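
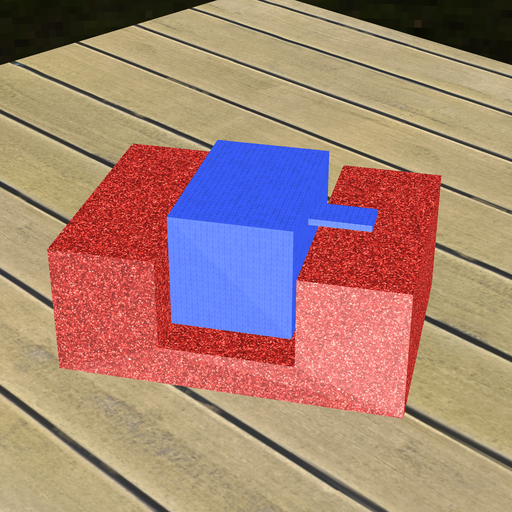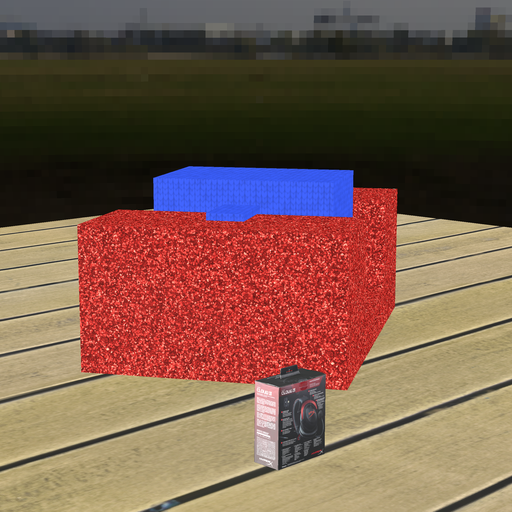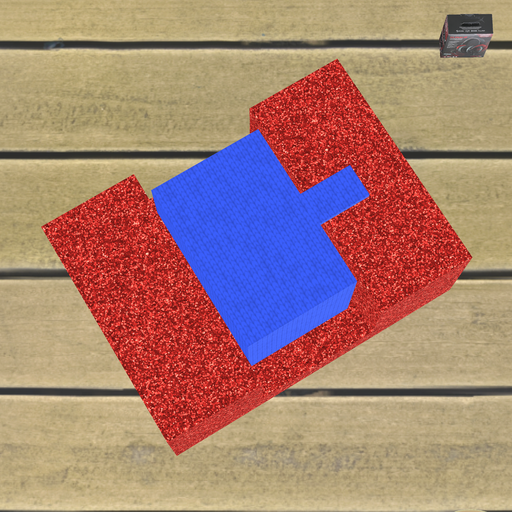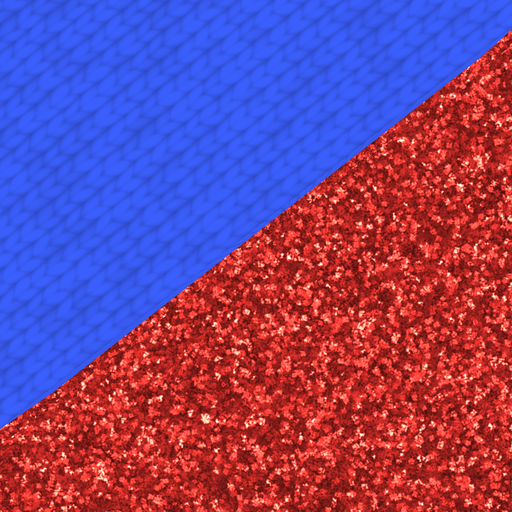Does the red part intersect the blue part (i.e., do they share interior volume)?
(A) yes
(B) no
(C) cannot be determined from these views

(B) no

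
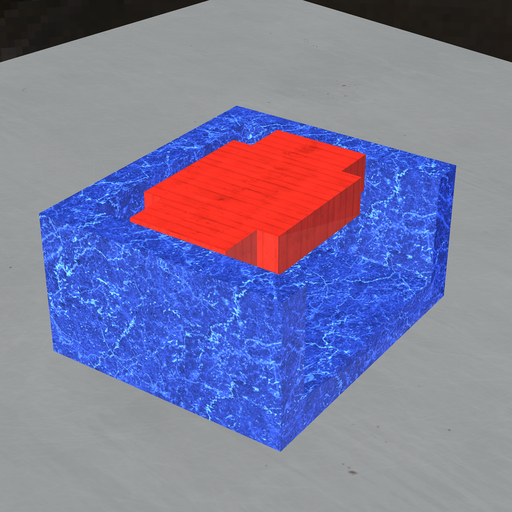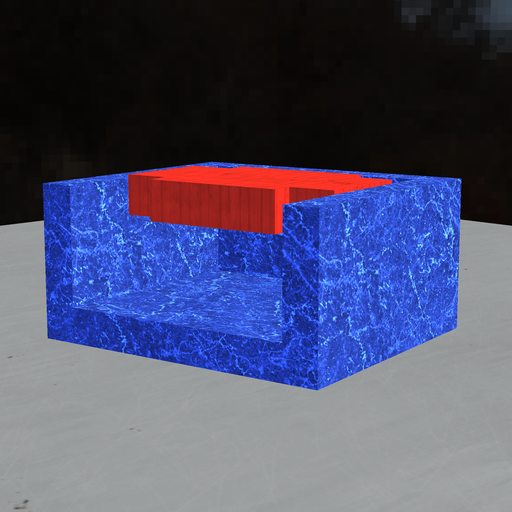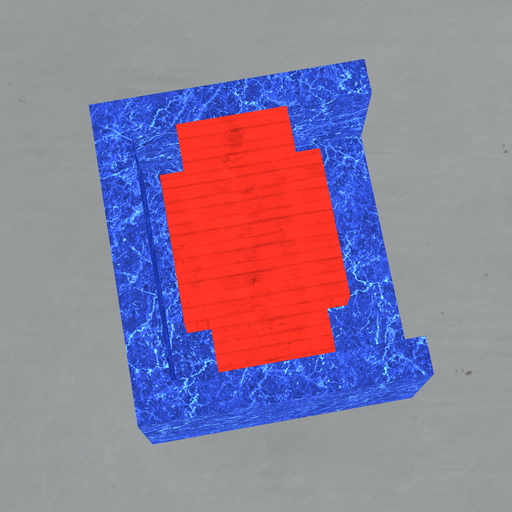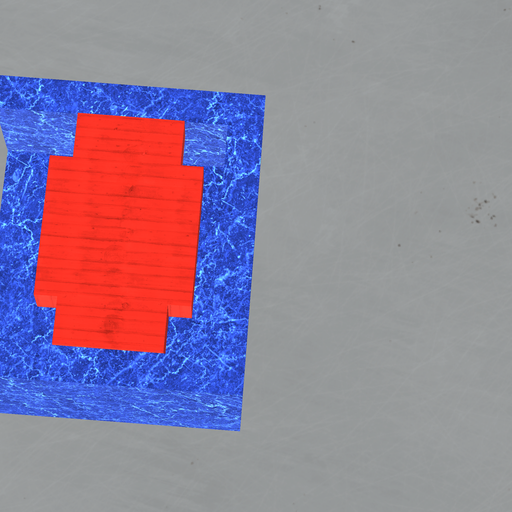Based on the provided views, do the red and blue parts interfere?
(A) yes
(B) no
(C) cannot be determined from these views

(B) no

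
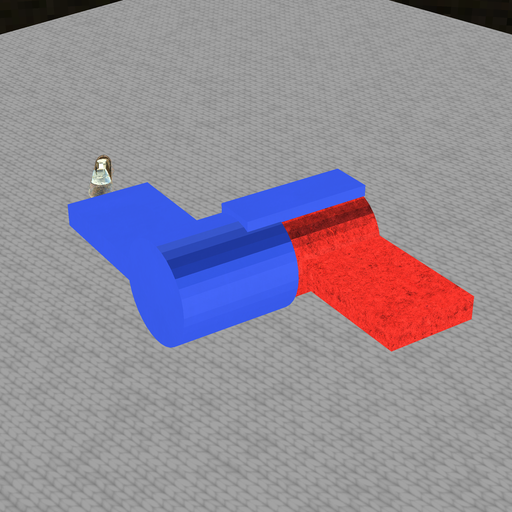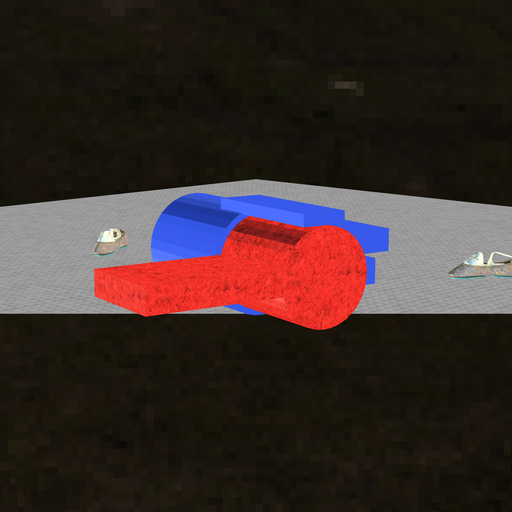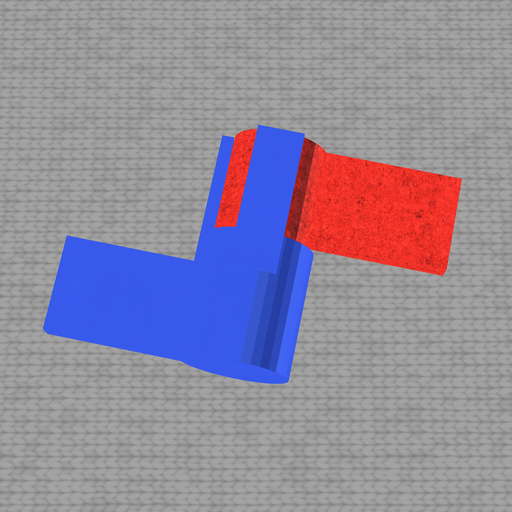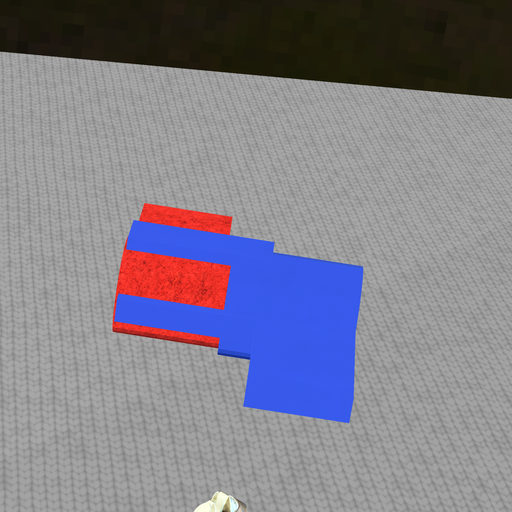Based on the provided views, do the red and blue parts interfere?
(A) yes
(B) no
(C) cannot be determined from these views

(A) yes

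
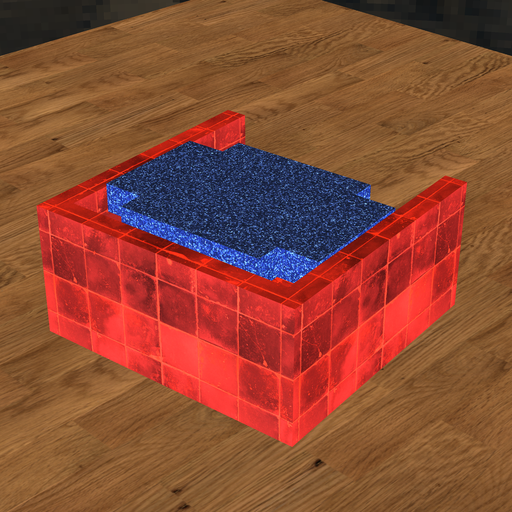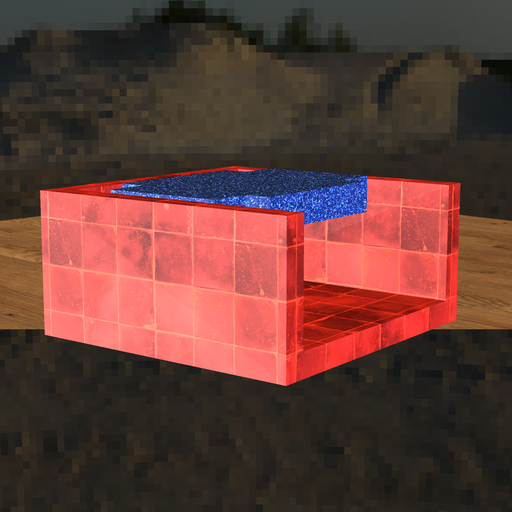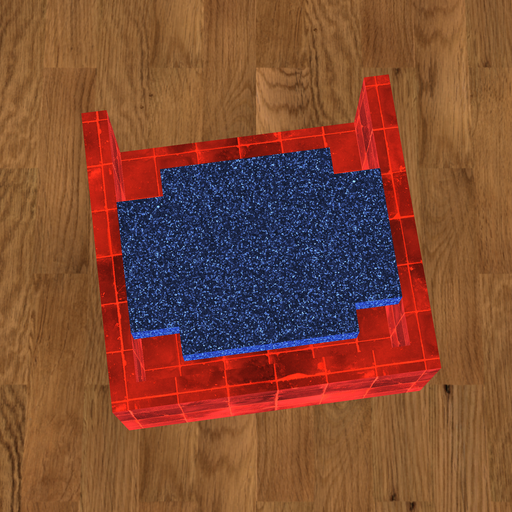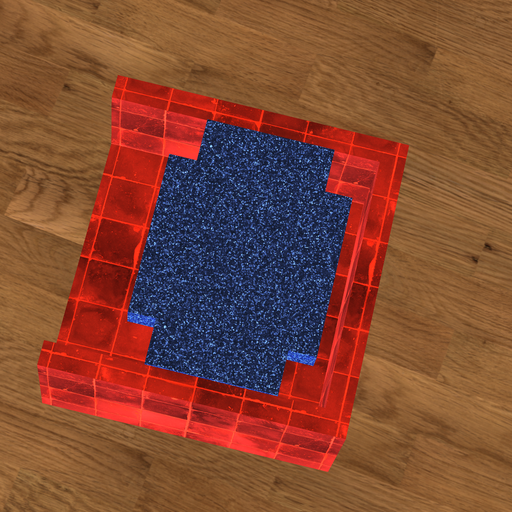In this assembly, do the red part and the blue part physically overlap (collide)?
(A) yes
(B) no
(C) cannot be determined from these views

(B) no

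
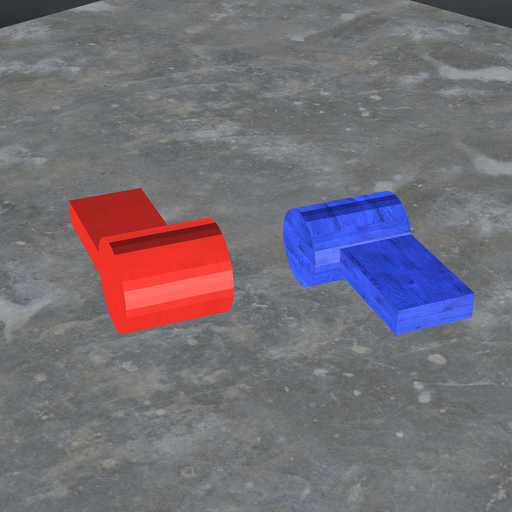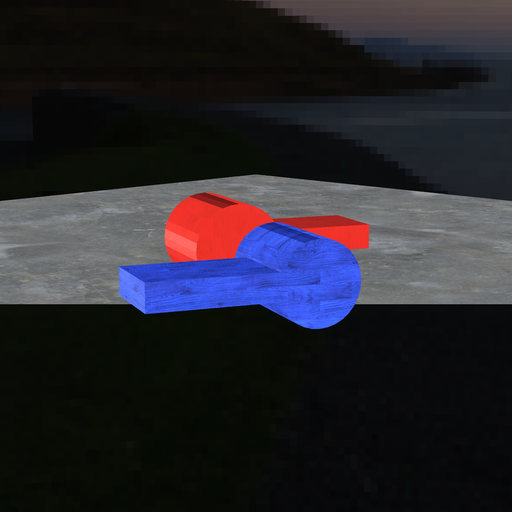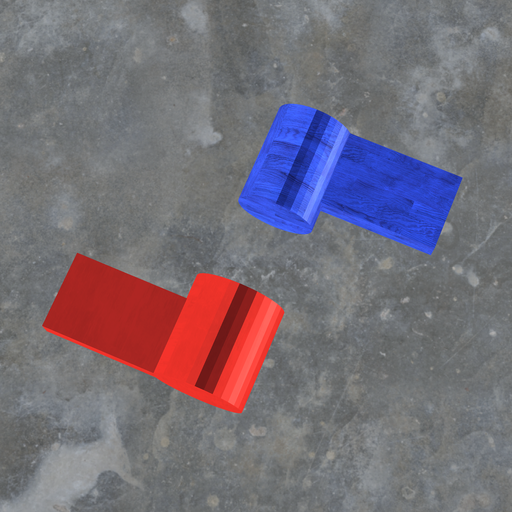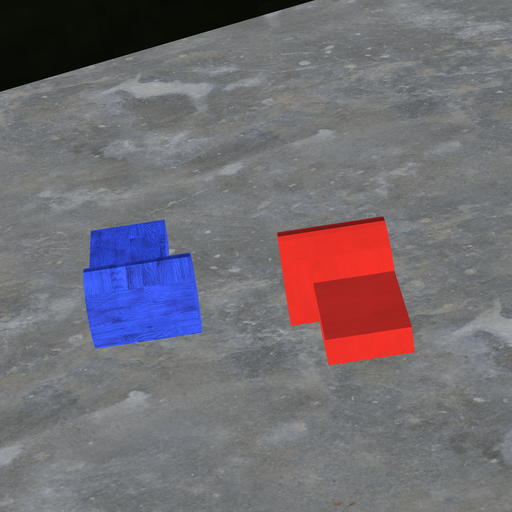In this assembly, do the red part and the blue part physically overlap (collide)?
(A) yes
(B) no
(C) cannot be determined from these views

(B) no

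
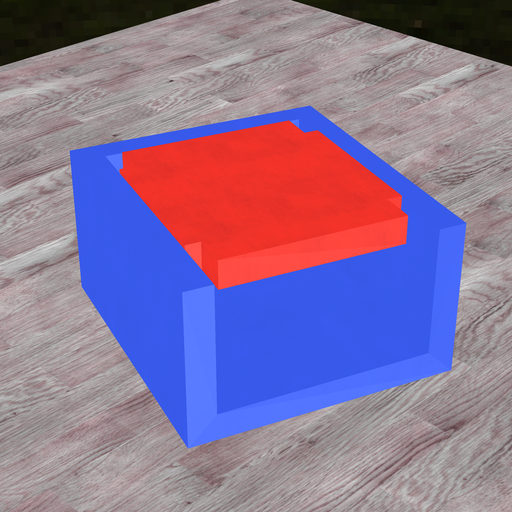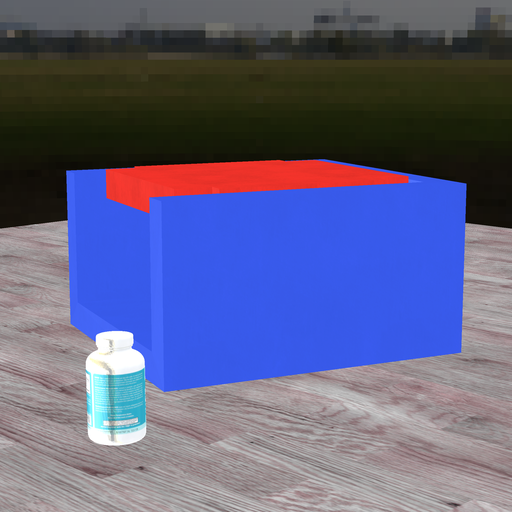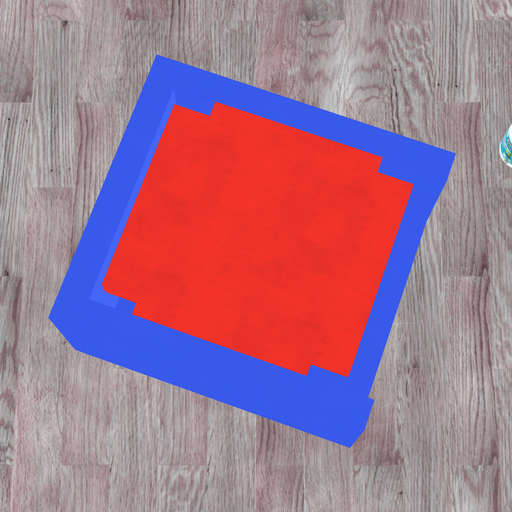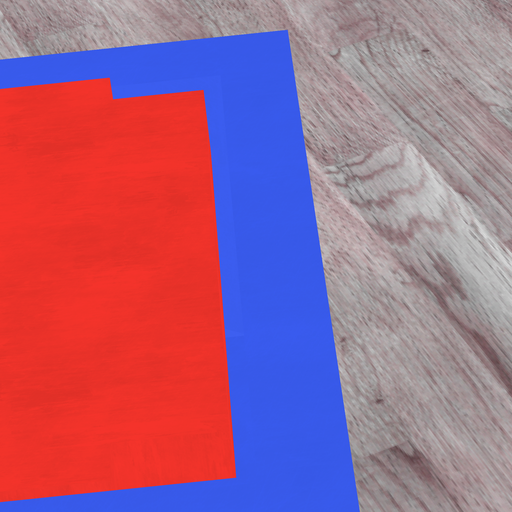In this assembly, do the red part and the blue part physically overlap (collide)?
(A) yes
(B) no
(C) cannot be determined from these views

(B) no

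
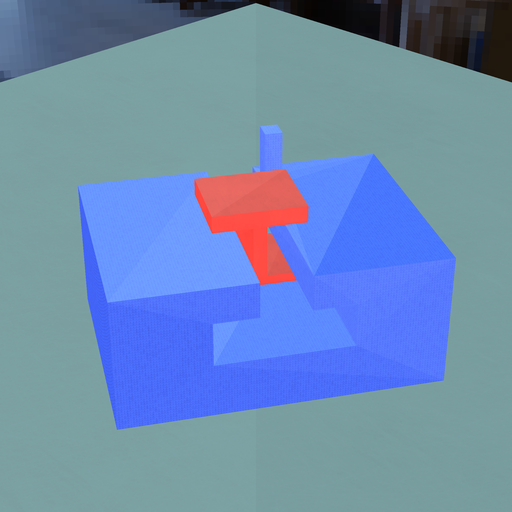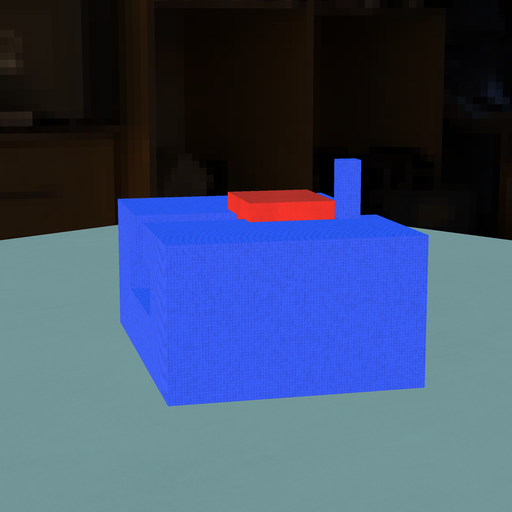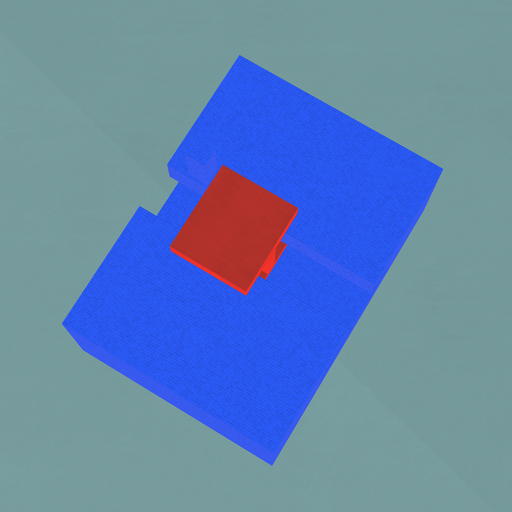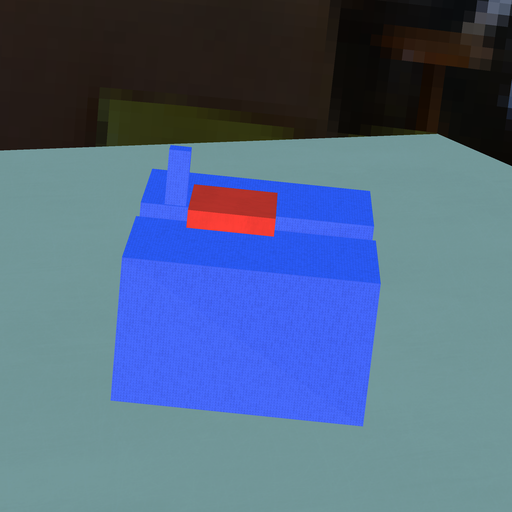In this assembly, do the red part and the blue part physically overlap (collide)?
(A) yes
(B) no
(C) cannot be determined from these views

(B) no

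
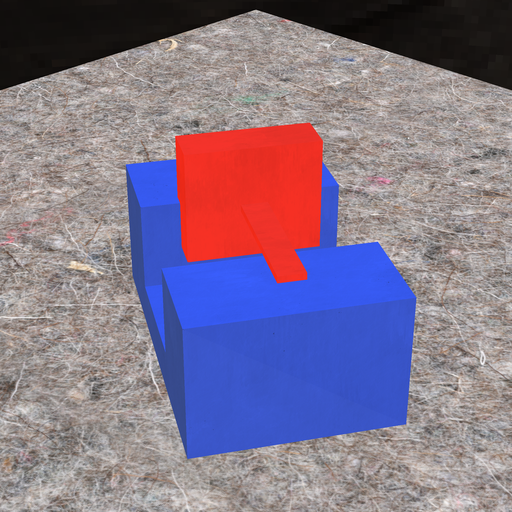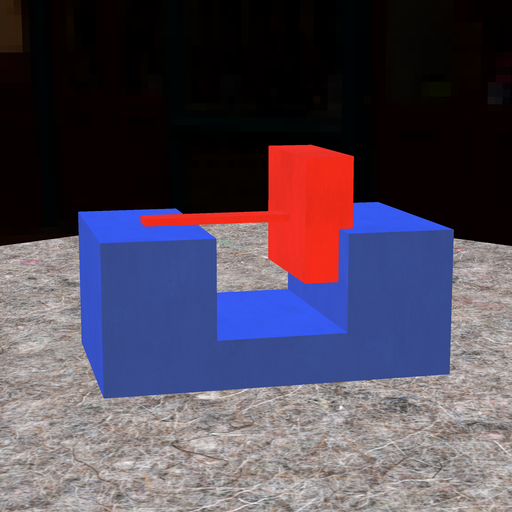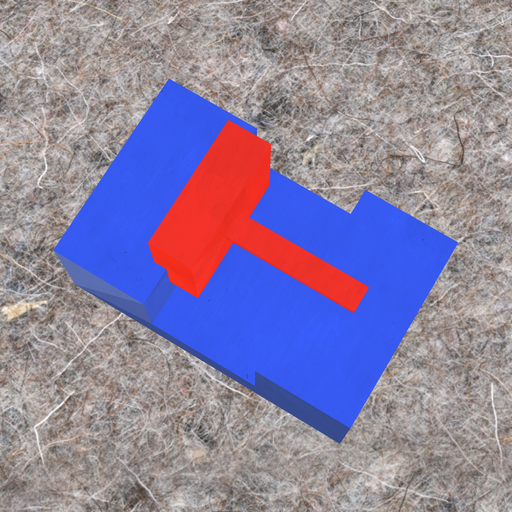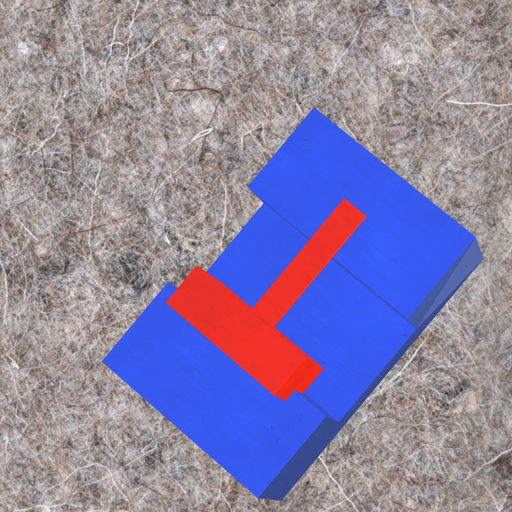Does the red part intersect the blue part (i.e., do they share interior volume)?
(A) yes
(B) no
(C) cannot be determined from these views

(A) yes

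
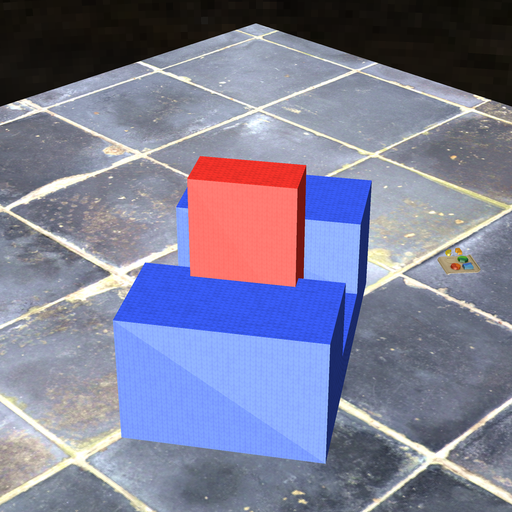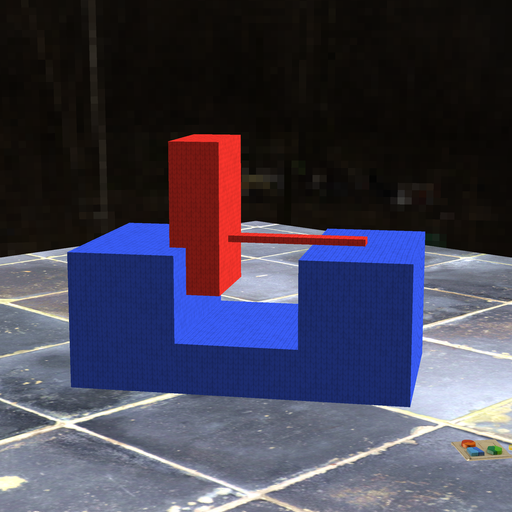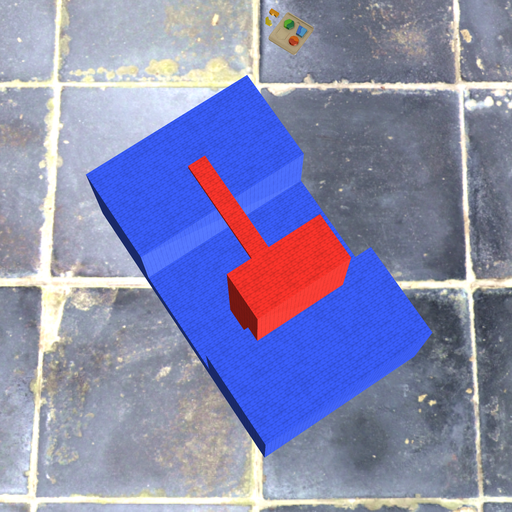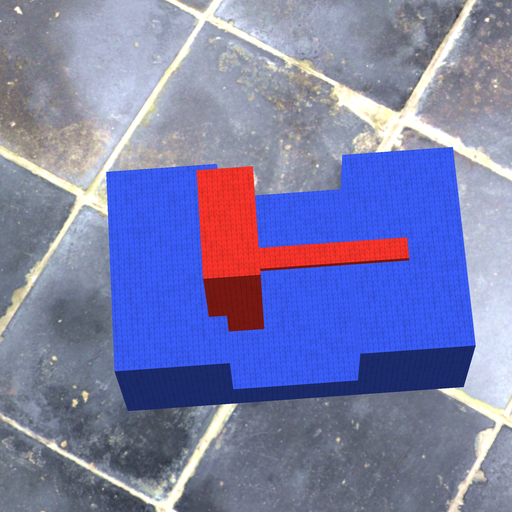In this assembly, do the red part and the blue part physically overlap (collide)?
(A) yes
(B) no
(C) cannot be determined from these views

(A) yes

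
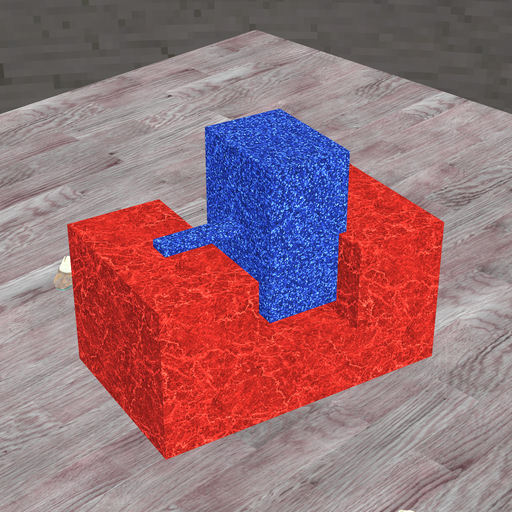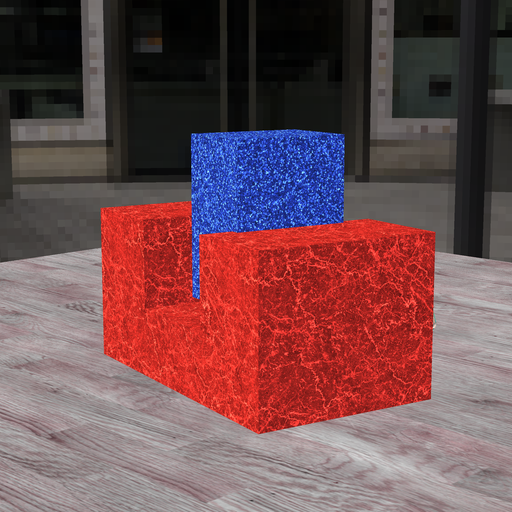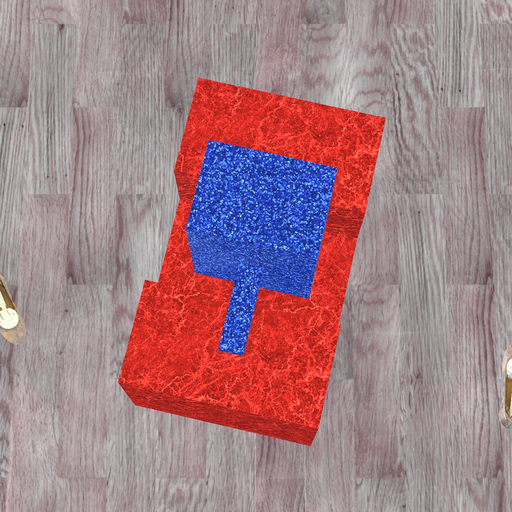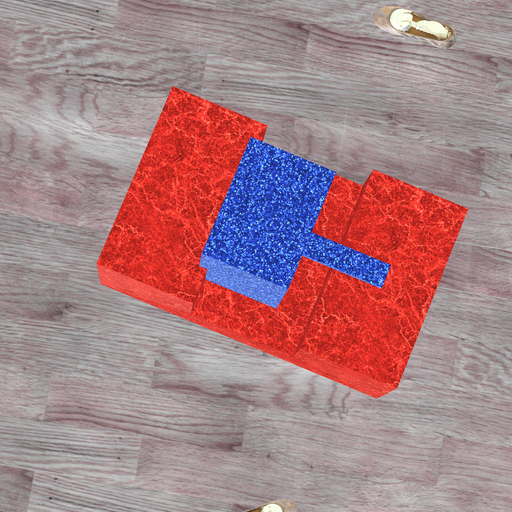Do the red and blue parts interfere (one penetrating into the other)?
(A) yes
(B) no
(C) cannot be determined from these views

(A) yes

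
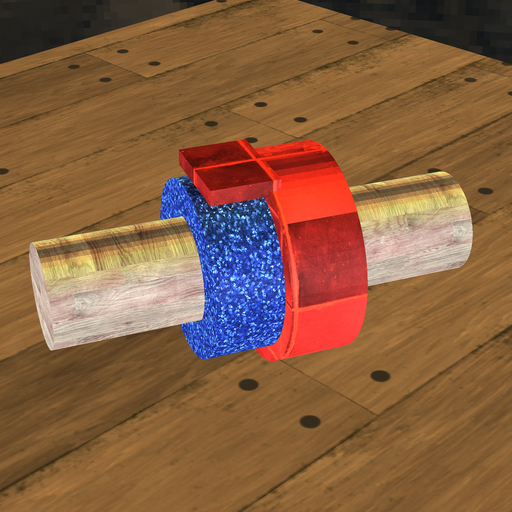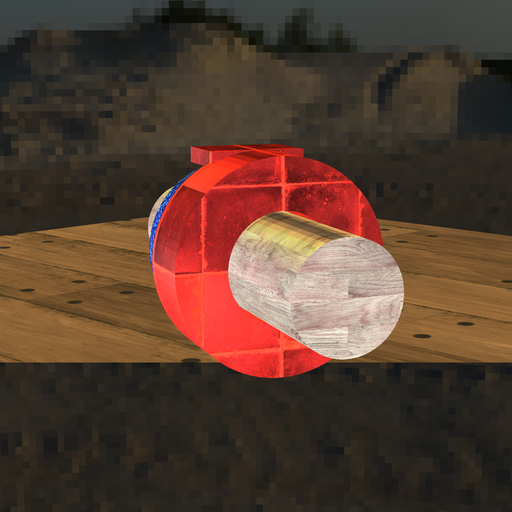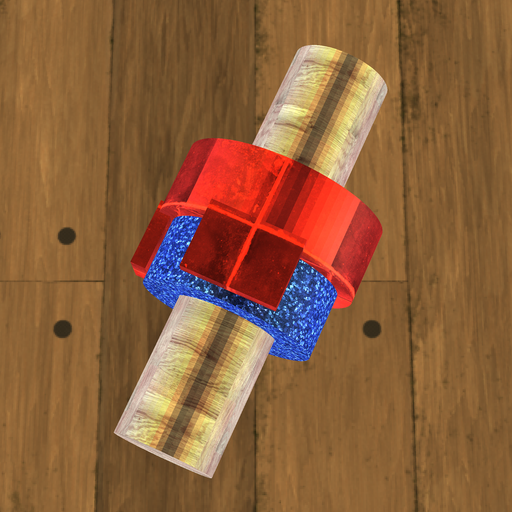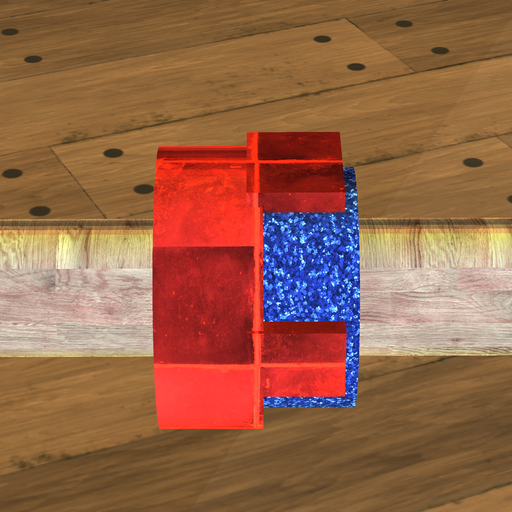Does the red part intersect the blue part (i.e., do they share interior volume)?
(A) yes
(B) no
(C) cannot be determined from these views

(A) yes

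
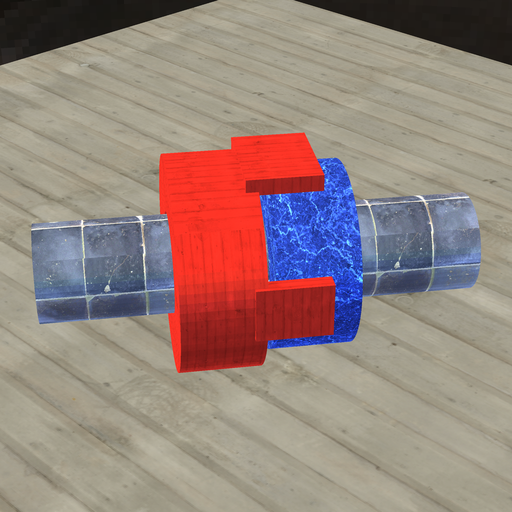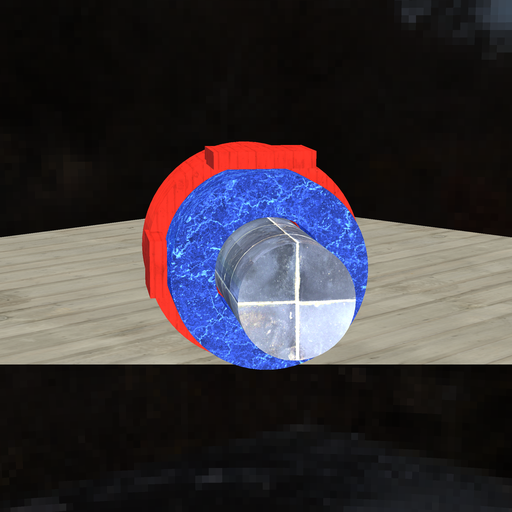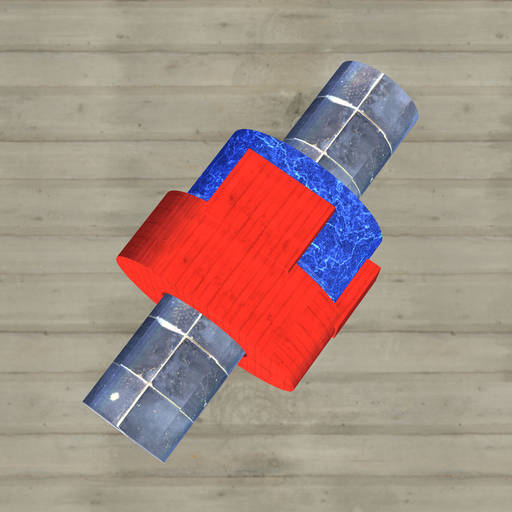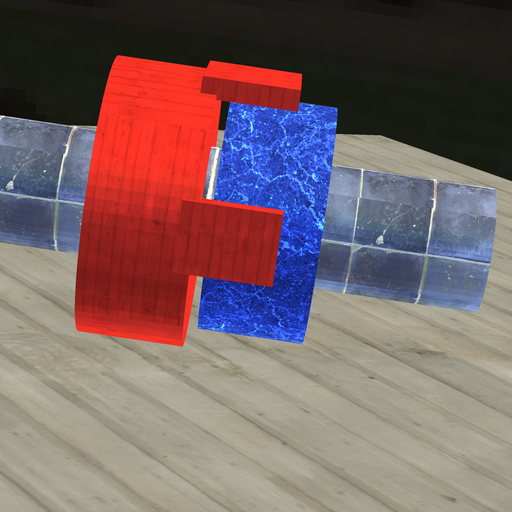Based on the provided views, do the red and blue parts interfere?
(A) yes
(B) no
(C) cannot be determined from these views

(B) no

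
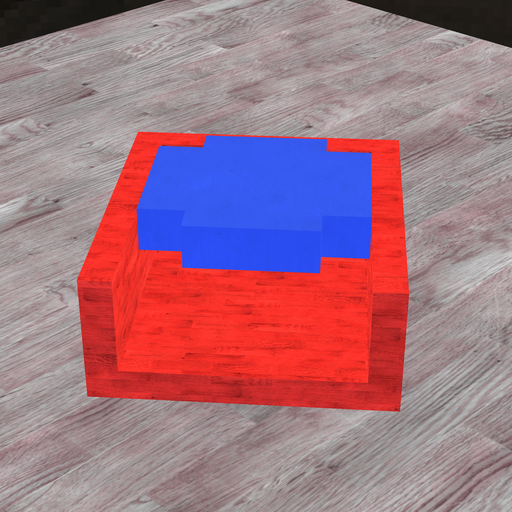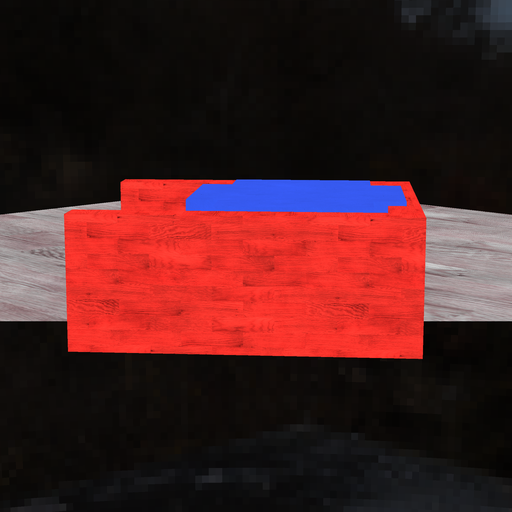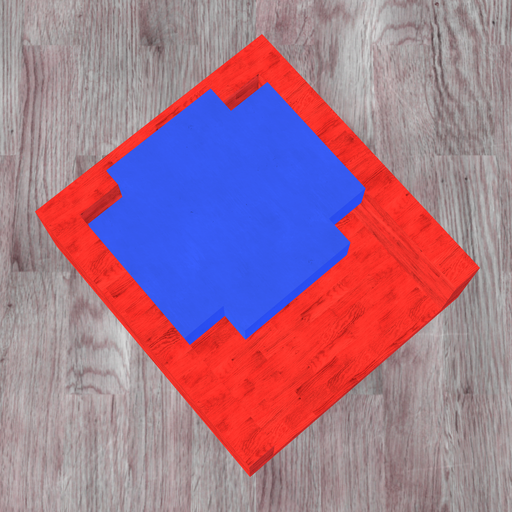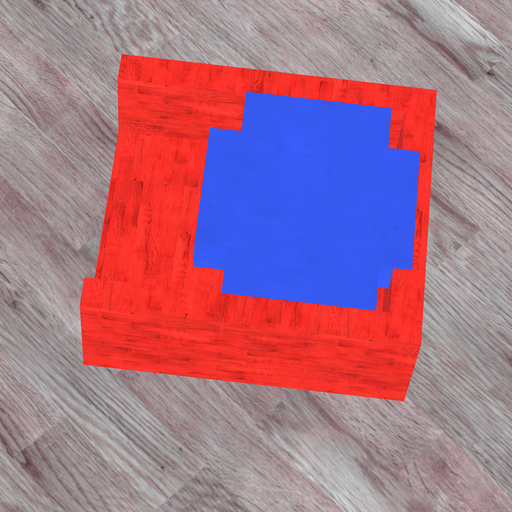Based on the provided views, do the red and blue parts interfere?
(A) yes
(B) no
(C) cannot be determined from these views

(A) yes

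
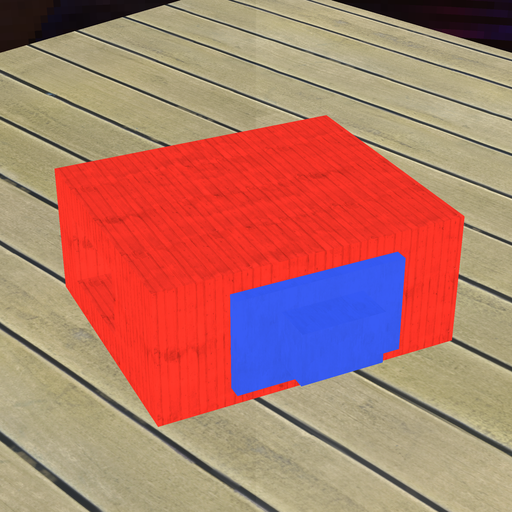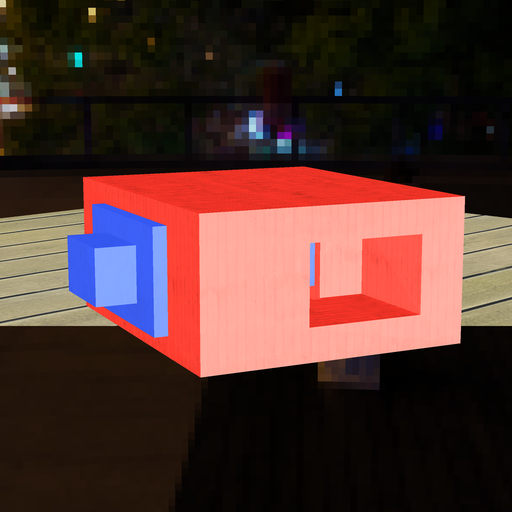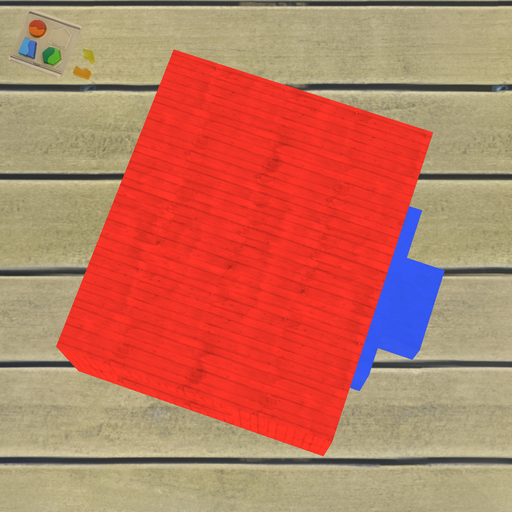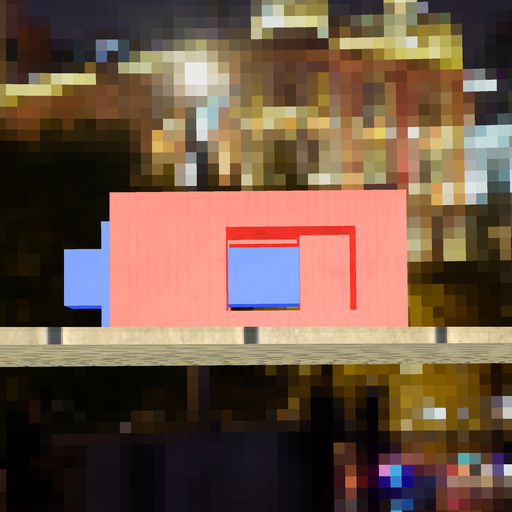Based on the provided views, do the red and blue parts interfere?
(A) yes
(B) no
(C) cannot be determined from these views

(A) yes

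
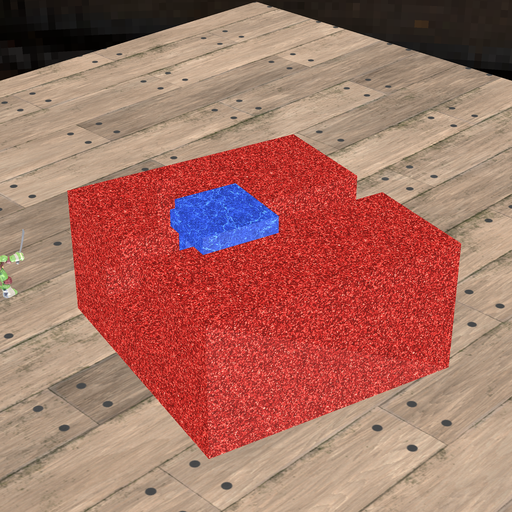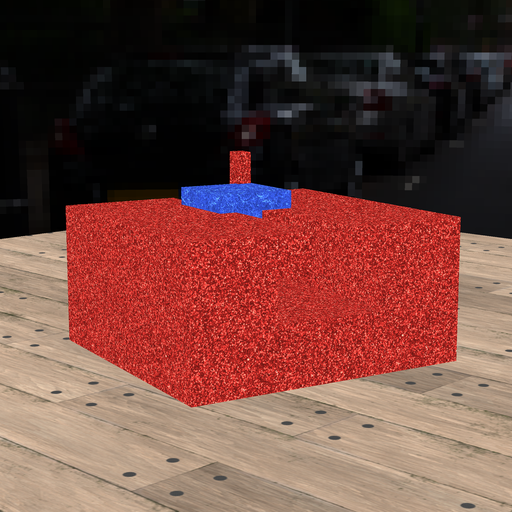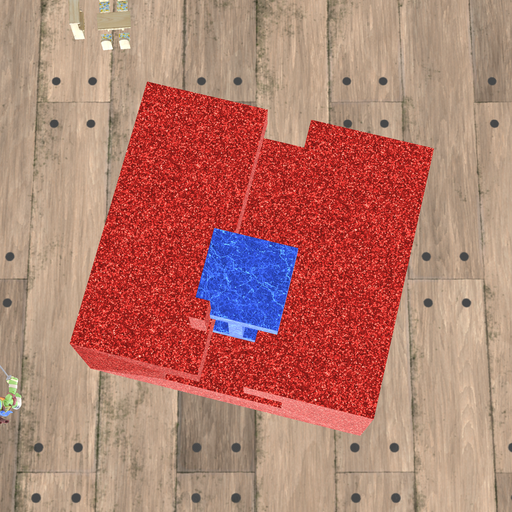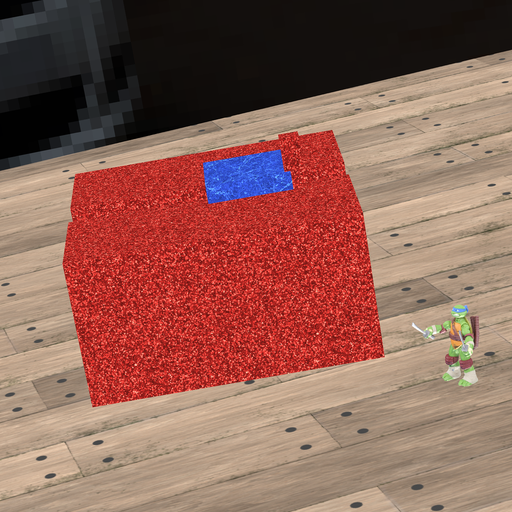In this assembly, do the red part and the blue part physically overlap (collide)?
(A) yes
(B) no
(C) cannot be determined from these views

(A) yes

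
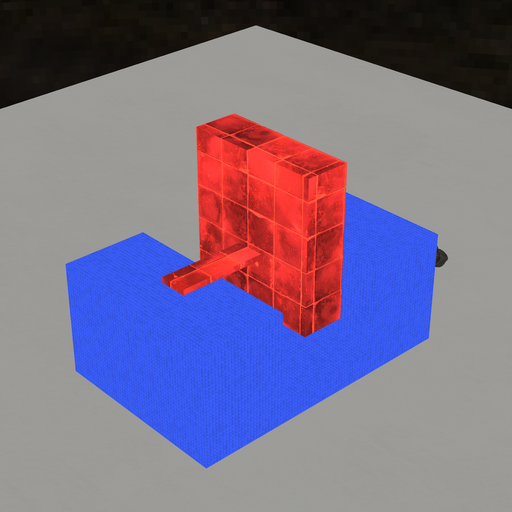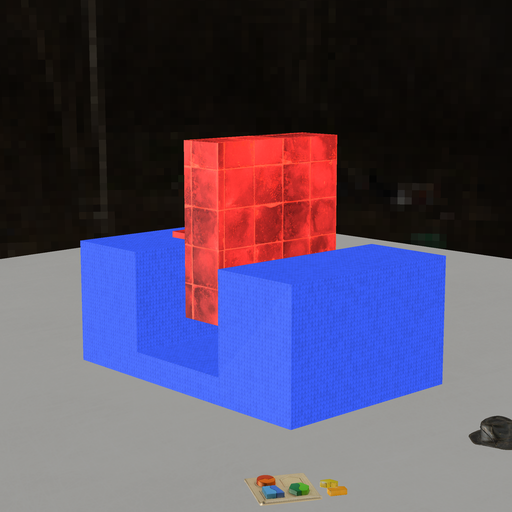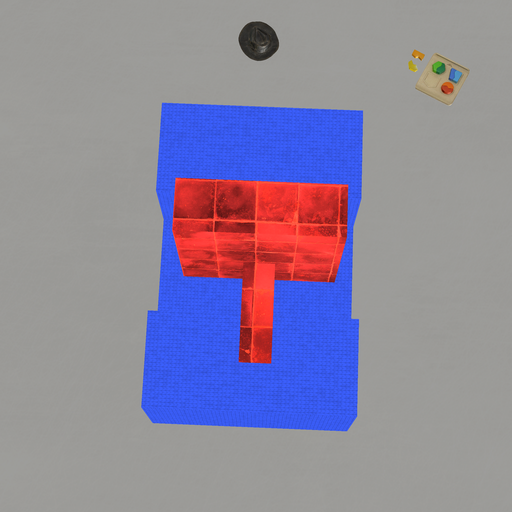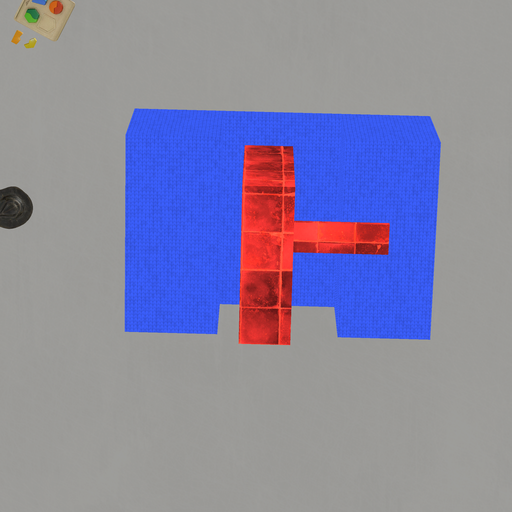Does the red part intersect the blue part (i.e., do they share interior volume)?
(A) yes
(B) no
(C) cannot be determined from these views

(B) no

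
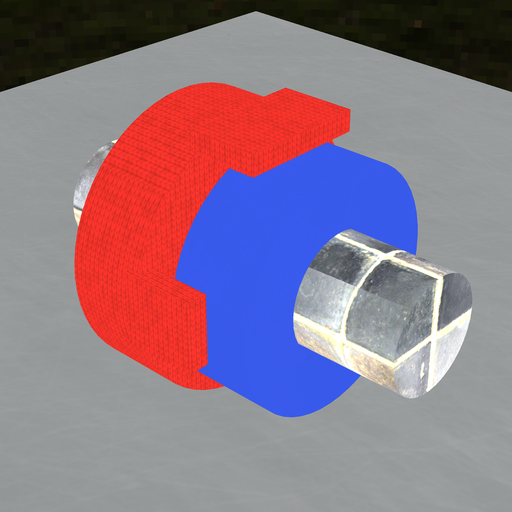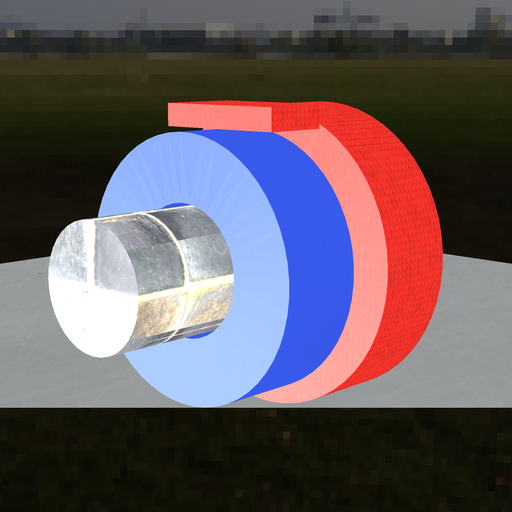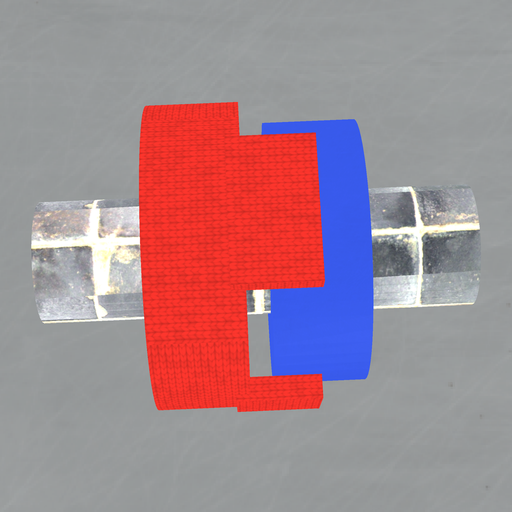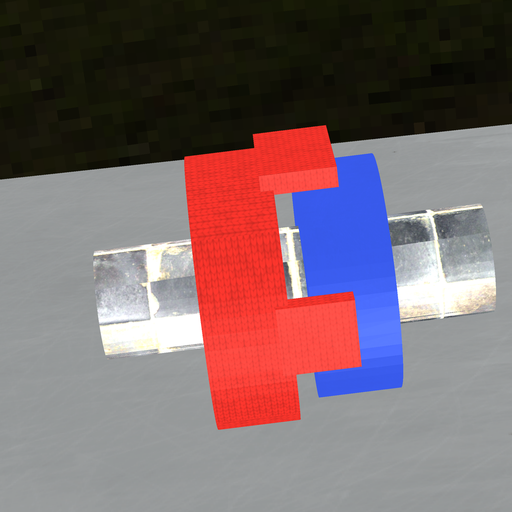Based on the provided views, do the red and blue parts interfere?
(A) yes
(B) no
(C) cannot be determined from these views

(B) no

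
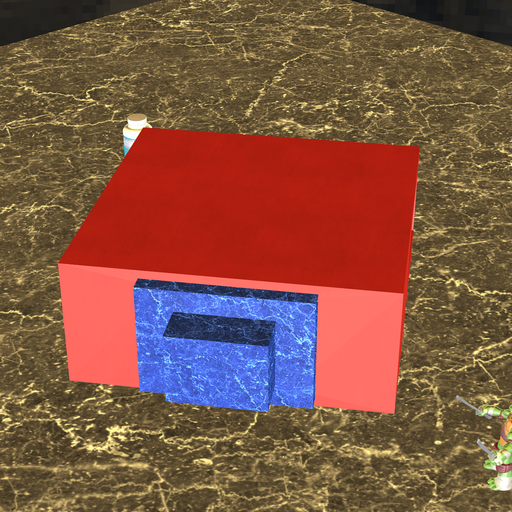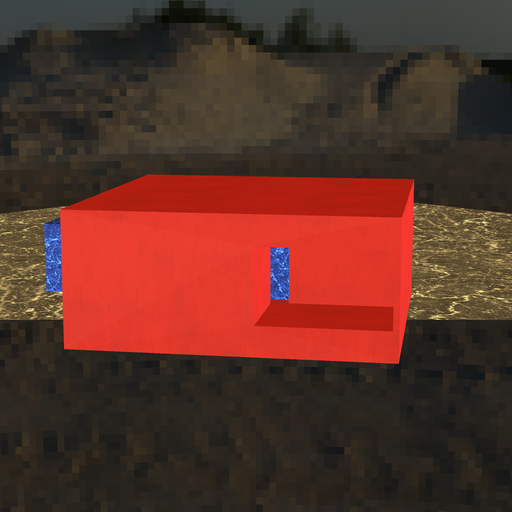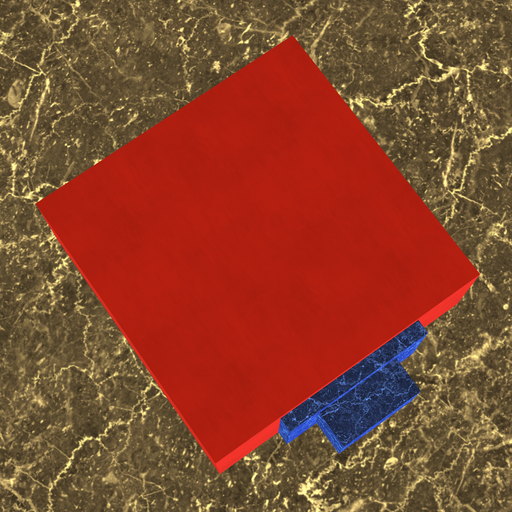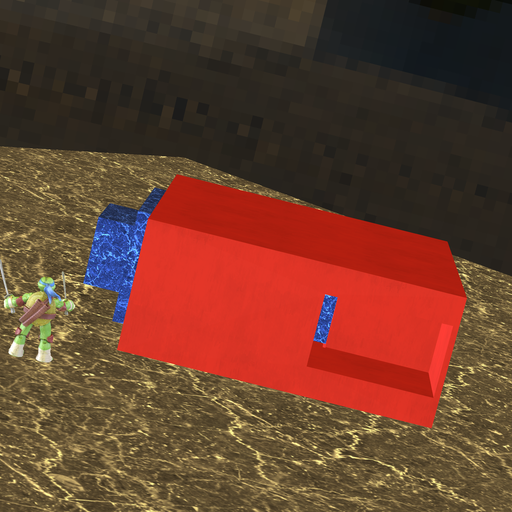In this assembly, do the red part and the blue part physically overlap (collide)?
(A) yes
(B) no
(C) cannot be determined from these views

(A) yes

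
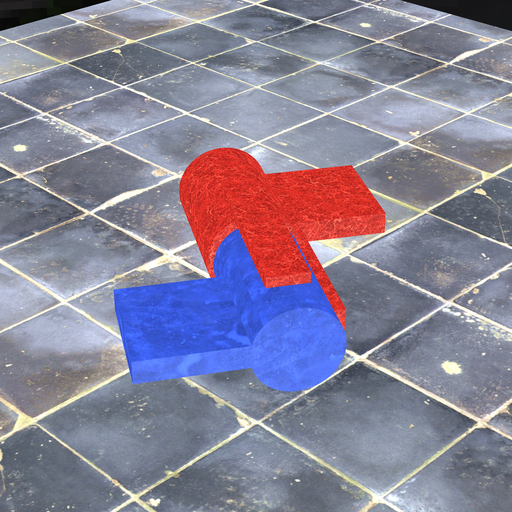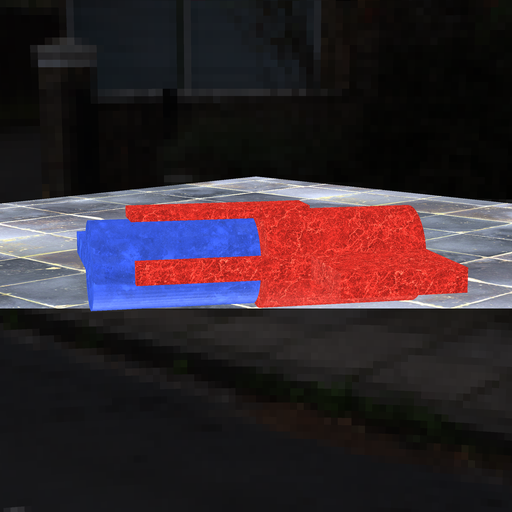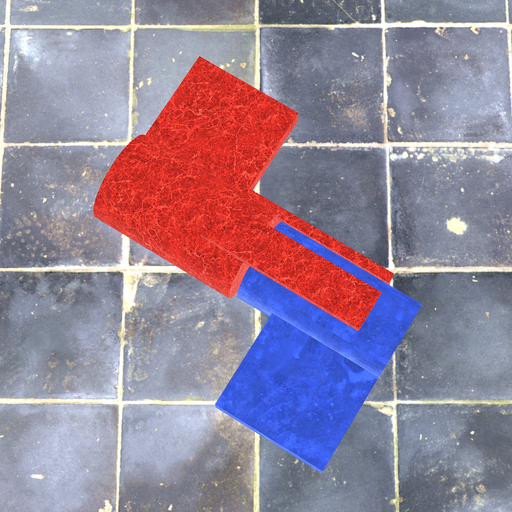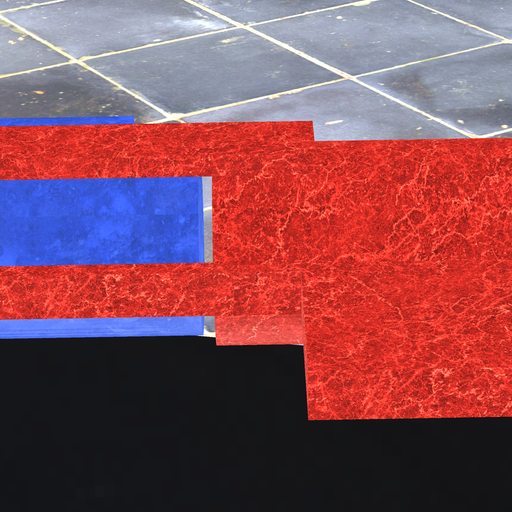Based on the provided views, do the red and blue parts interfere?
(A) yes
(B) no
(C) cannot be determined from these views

(B) no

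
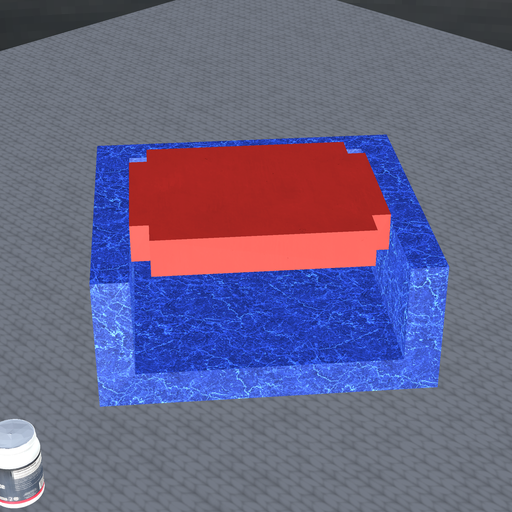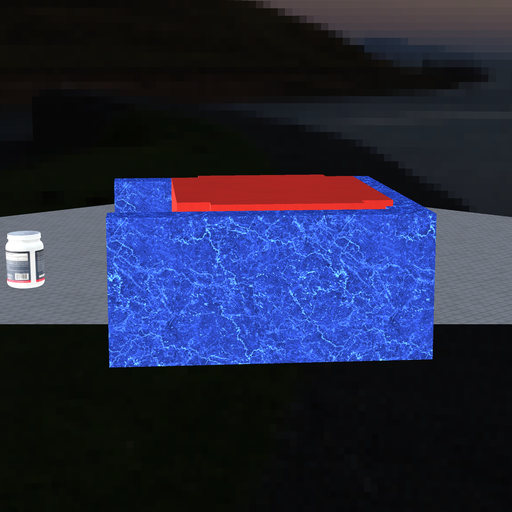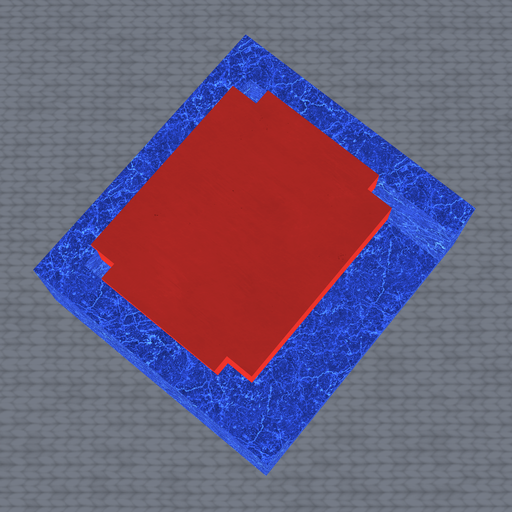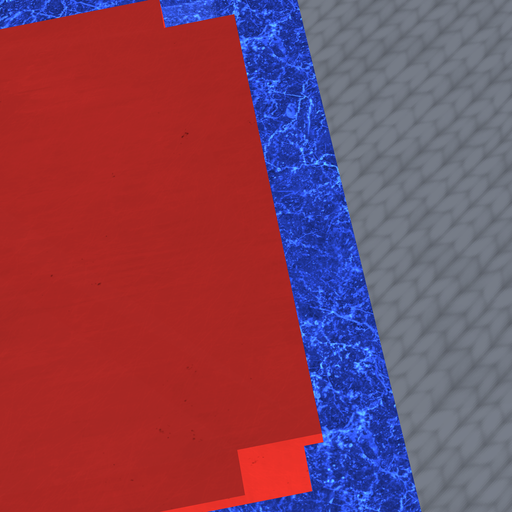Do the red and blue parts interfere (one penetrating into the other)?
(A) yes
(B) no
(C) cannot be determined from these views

(A) yes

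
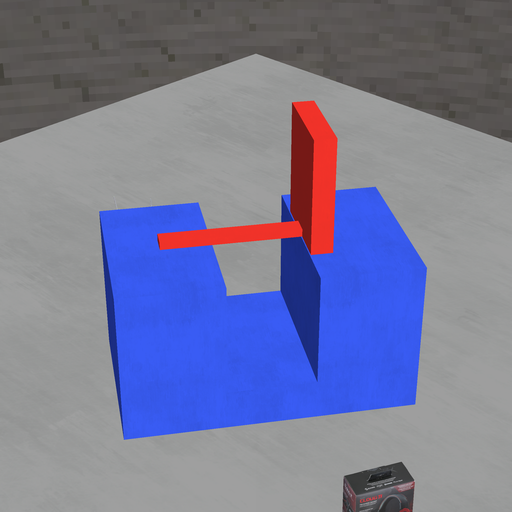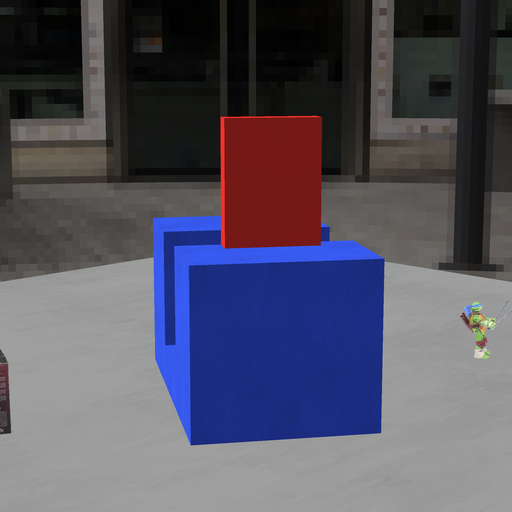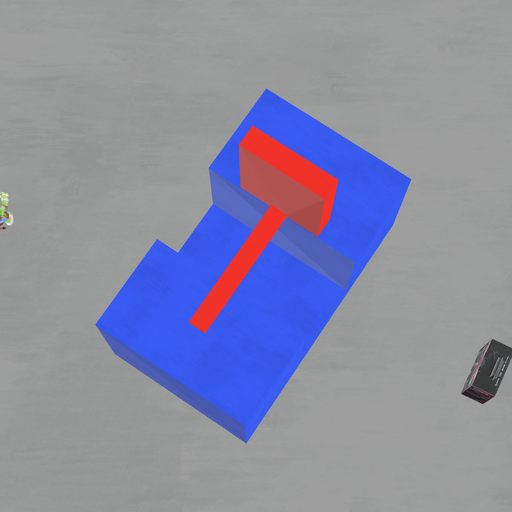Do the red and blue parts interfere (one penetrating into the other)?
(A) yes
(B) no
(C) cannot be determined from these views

(A) yes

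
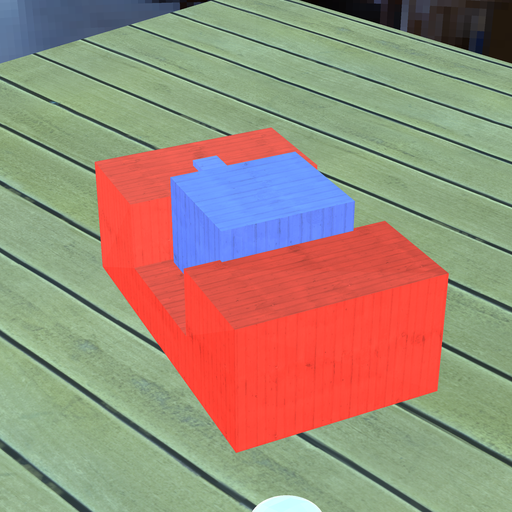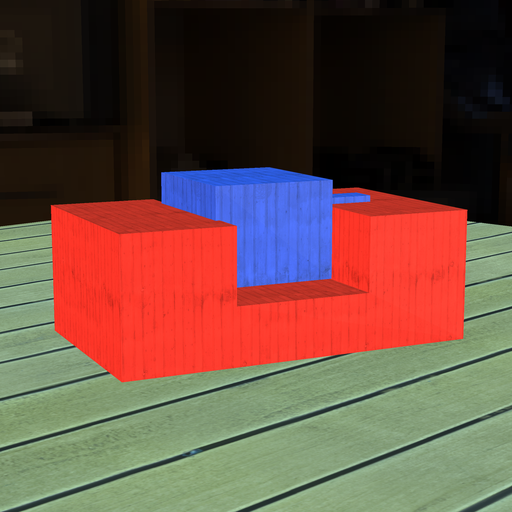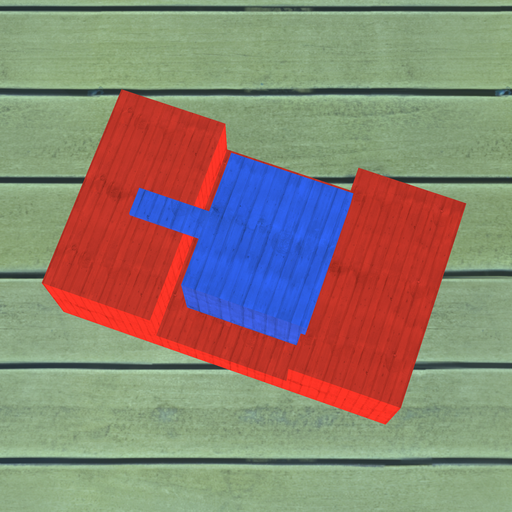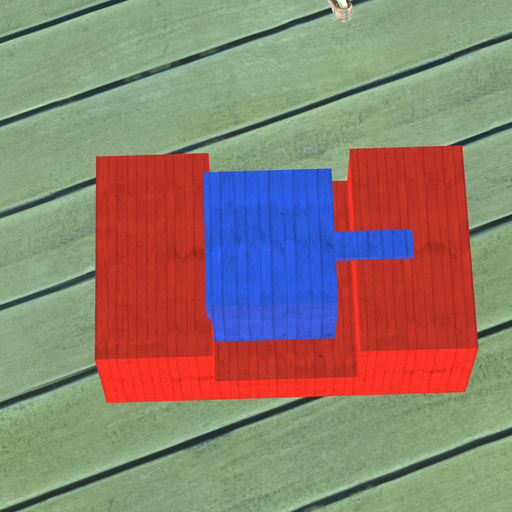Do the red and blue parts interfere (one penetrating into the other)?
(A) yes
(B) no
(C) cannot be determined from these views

(A) yes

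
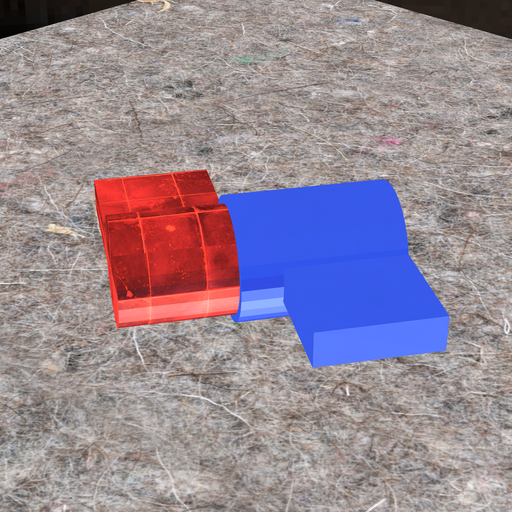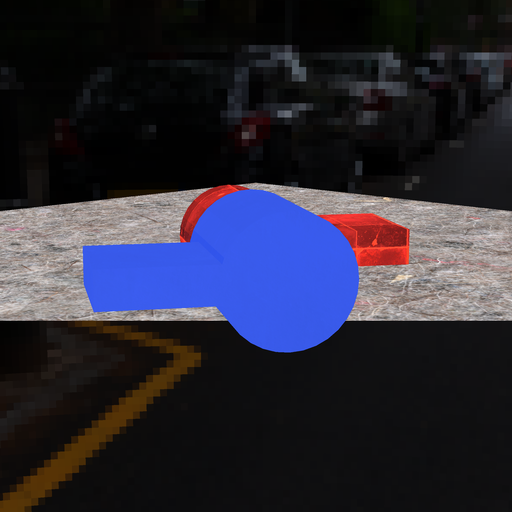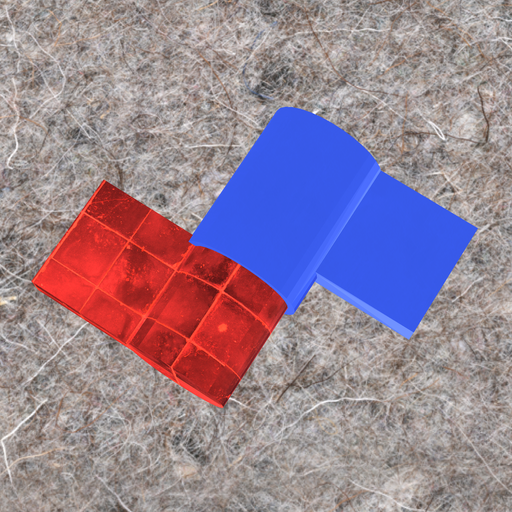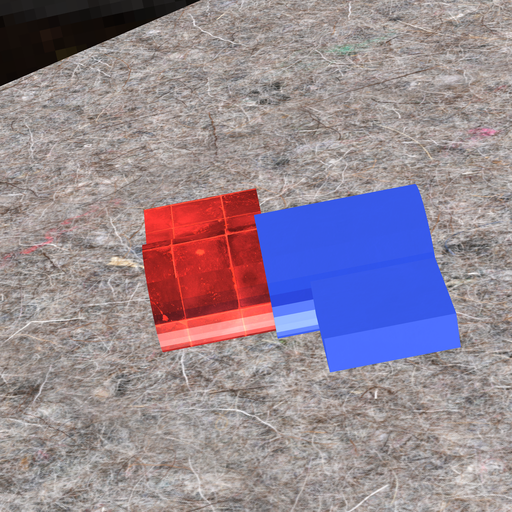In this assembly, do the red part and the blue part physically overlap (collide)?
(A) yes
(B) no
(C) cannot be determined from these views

(A) yes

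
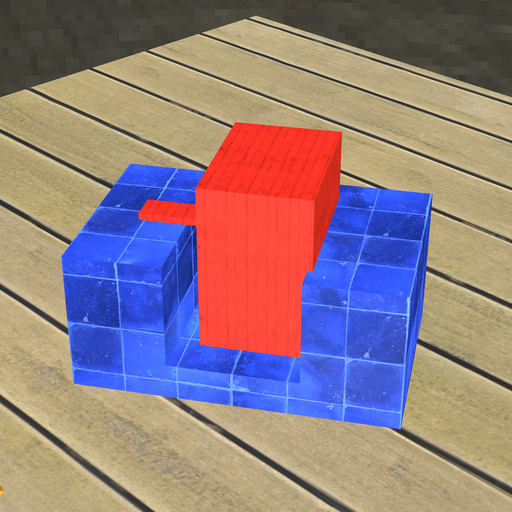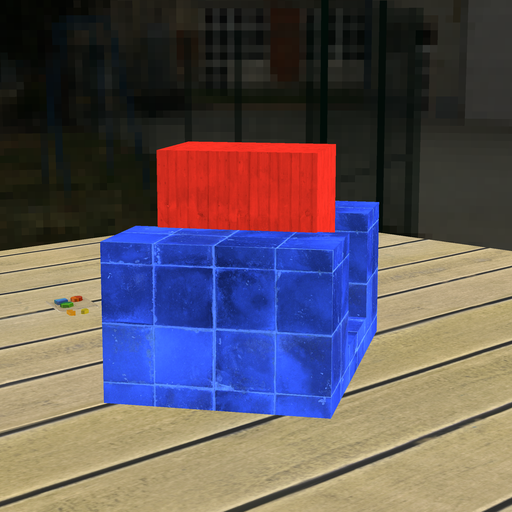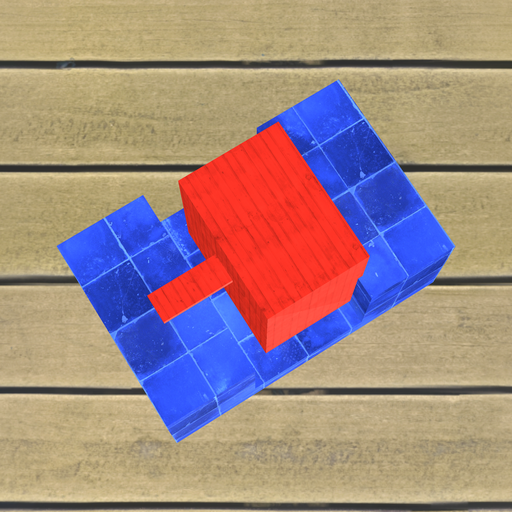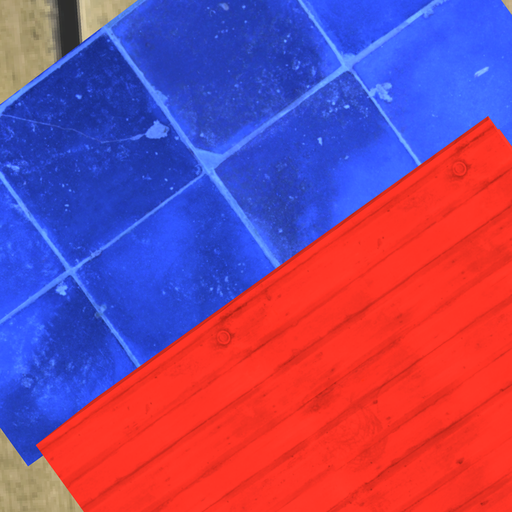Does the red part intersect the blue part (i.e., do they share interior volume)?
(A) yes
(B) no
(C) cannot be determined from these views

(A) yes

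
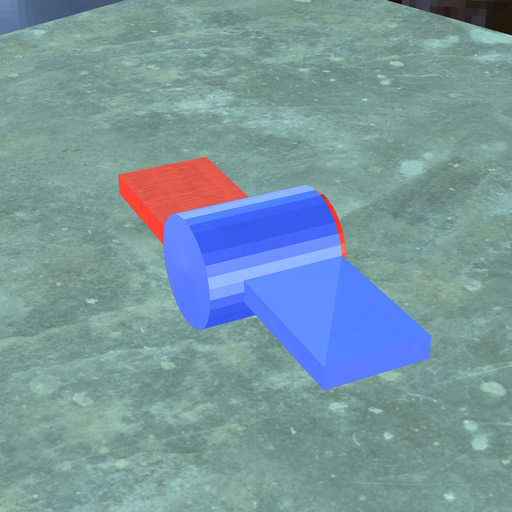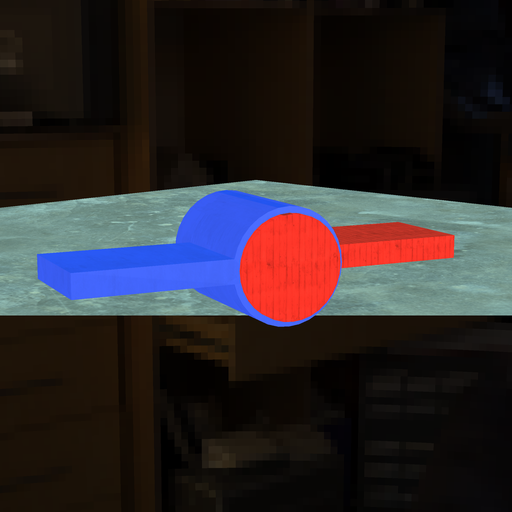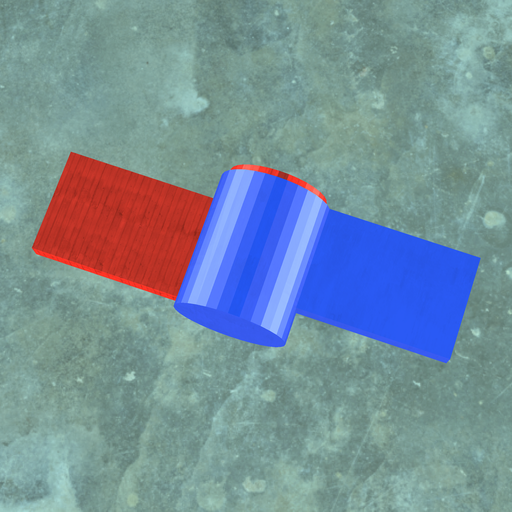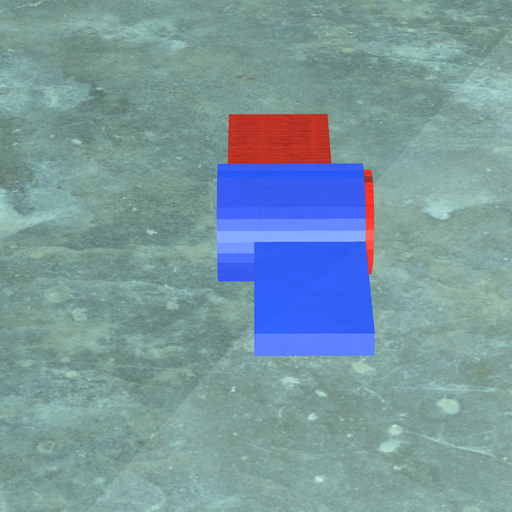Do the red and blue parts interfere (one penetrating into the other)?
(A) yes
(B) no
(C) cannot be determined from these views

(A) yes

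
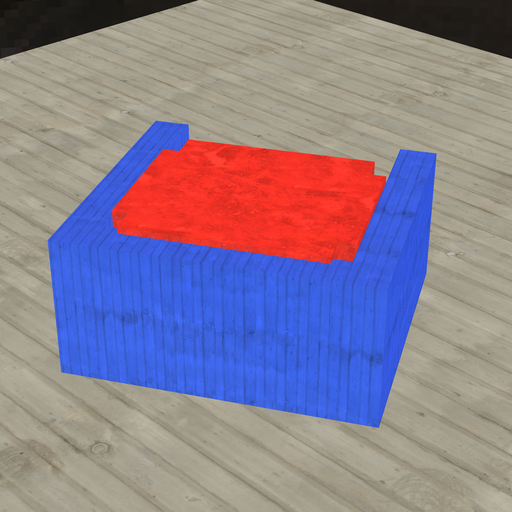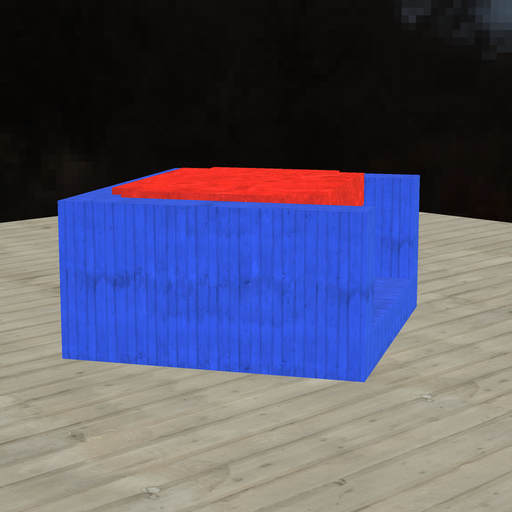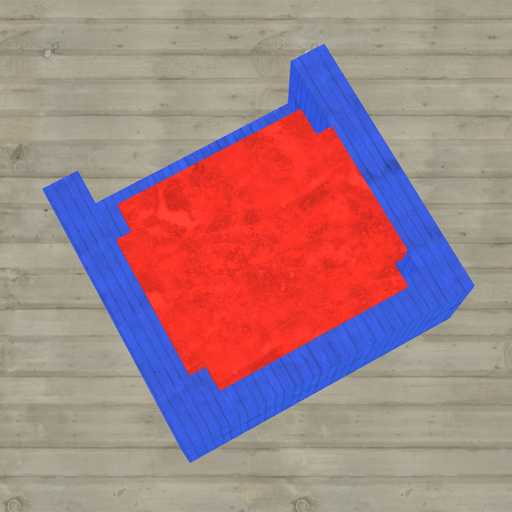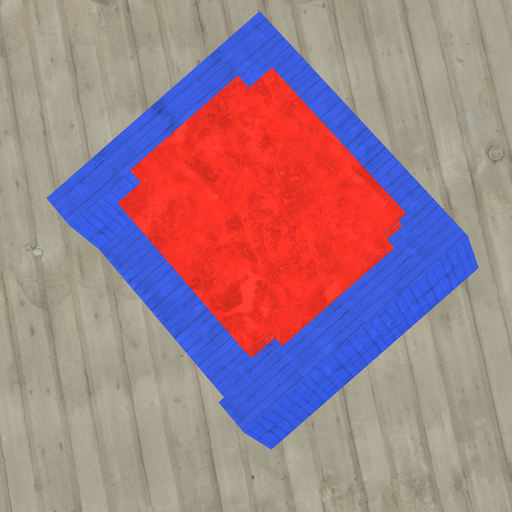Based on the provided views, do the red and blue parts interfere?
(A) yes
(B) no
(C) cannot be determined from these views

(A) yes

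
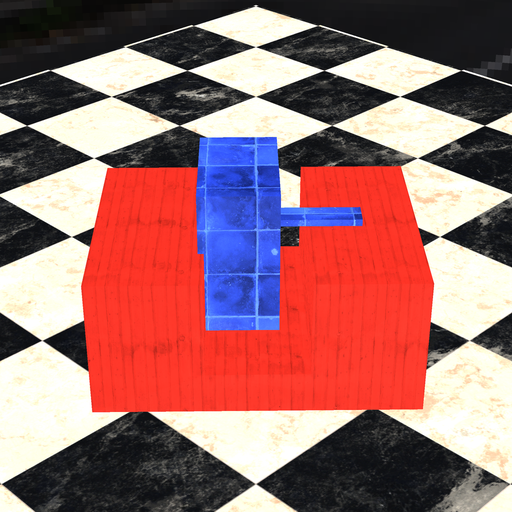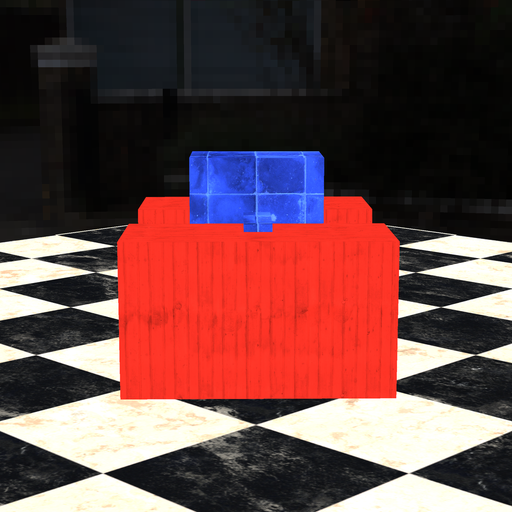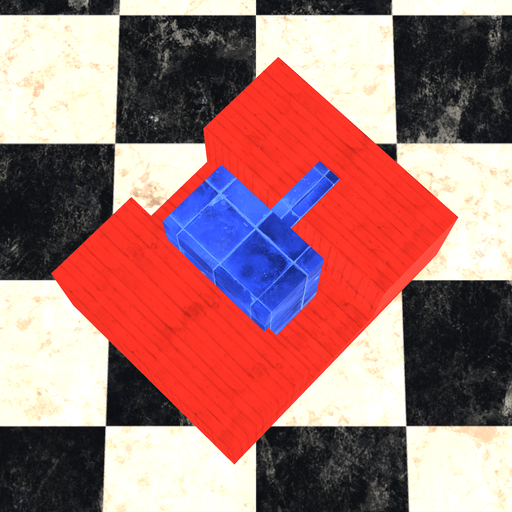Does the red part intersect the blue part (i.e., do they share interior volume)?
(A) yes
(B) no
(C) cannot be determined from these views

(A) yes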